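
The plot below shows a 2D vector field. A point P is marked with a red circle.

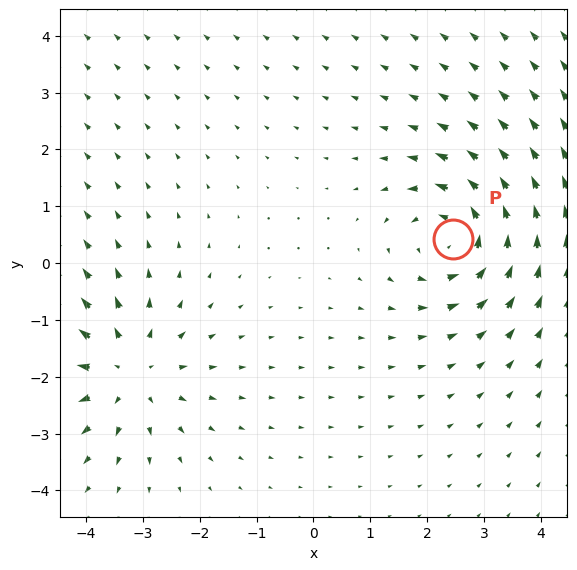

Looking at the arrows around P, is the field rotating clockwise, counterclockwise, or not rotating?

Near P at (2.5, 0.4) the arrows circulate counterclockwise. The curl (z-component) there is about +4; positive curl means counterclockwise rotation.

counterclockwise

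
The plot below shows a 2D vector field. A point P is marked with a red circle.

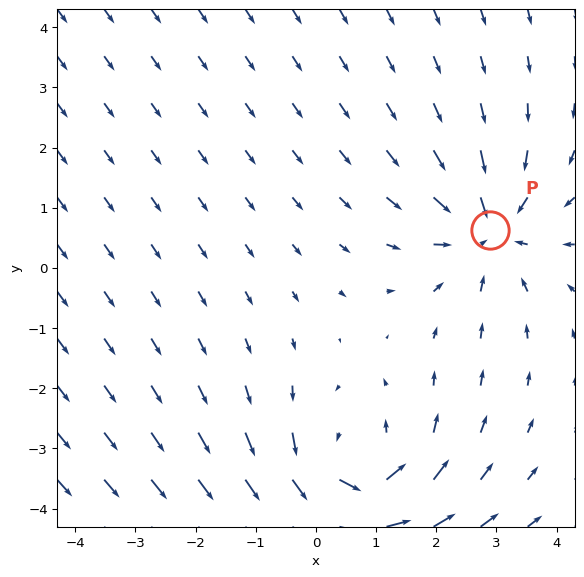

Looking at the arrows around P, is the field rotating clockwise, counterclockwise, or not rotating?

not rotating

Near P at (2.9, 0.6) the arrows show no circulation. The curl there is ≈0.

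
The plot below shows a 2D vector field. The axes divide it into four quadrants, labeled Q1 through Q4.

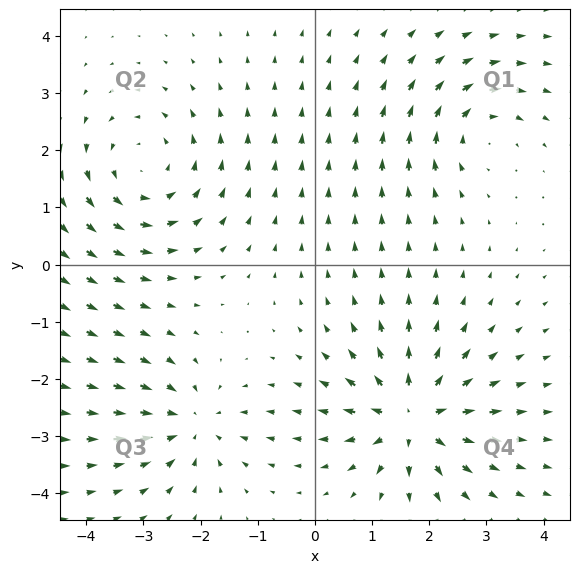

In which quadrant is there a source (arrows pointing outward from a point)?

Q4

The source sits at approximately (1.7, -2.7), which lies in quadrant Q4. The divergence there is about +6, positive as expected for a source.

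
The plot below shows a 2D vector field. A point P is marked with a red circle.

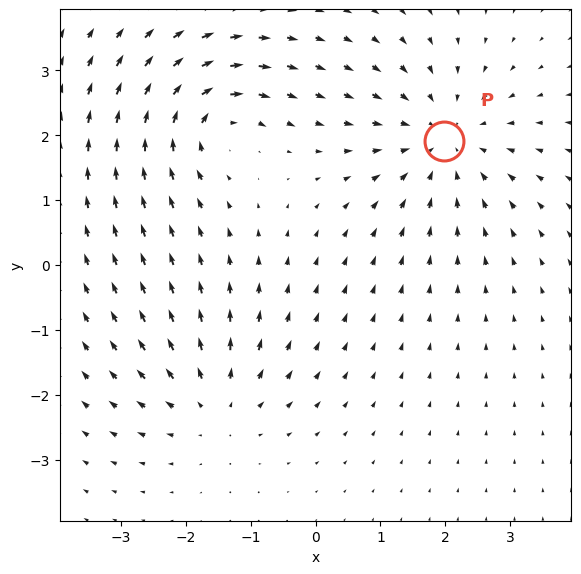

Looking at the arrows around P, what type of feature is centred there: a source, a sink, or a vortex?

At P (2.0, 1.9) the arrows converge inward. Divergence about -4, curl ≈0 — negative divergence with near-zero curl is a sink.

sink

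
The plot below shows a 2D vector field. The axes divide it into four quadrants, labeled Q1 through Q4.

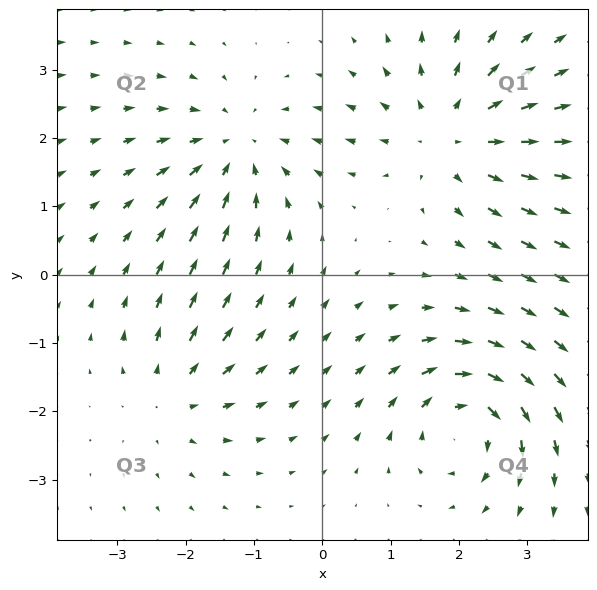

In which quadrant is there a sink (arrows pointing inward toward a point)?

Q2

The sink sits at approximately (-1.3, 1.8), which lies in quadrant Q2. The divergence there is about -4, negative as expected for a sink.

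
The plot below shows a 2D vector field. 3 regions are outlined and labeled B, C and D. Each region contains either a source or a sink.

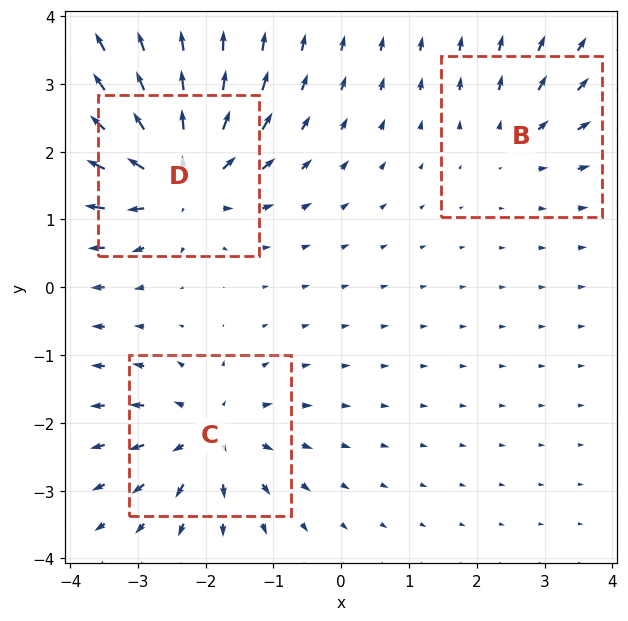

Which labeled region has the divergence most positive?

D

Divergence at each region's feature centre — B: about +2, C: about +4, D: about +6. Region D is most positive.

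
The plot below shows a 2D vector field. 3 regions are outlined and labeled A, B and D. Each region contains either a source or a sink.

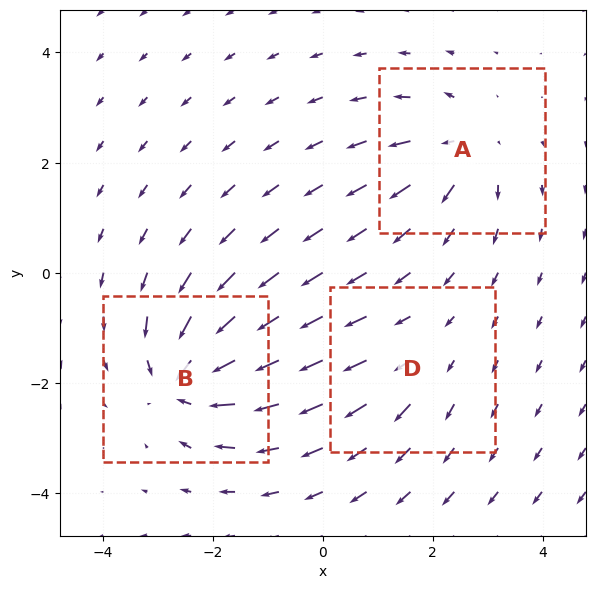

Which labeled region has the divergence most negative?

B

Divergence at each region's feature centre — A: about +4, B: about -6, D: about +2. Region B is most negative.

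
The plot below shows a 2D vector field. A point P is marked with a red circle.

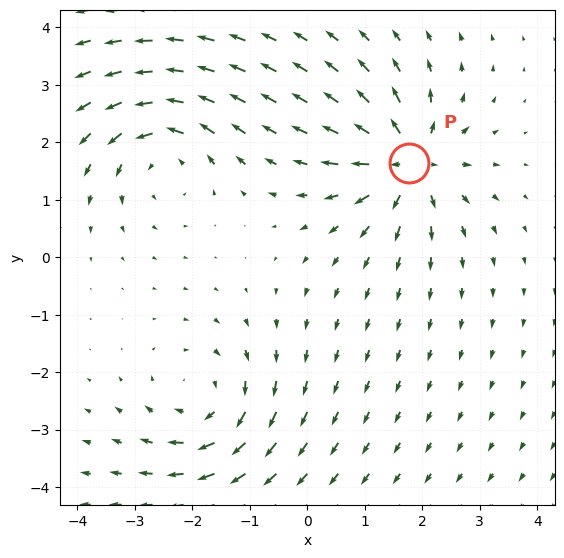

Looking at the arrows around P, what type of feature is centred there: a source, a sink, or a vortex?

source

At P (1.8, 1.6) the arrows spread outward. Divergence about +6, curl ≈0 — positive divergence with near-zero curl is a source.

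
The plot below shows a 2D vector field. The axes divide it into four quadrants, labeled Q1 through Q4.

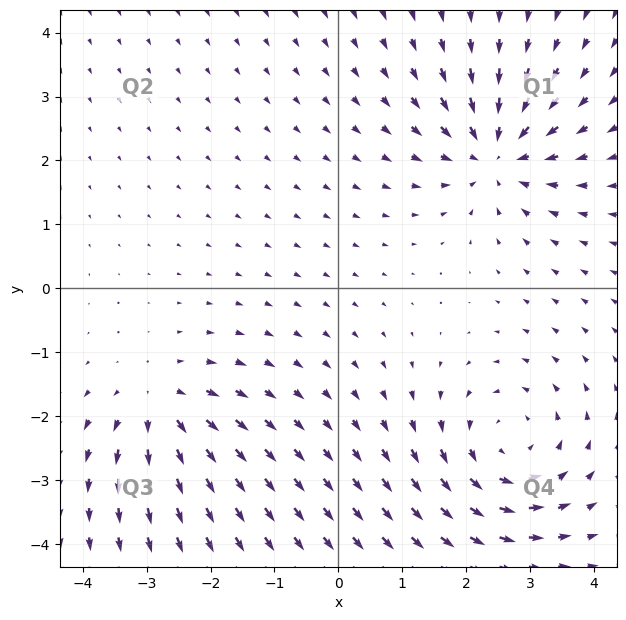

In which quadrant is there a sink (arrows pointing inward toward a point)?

The sink sits at approximately (2.5, 2.1), which lies in quadrant Q1. The divergence there is about -5, negative as expected for a sink.

Q1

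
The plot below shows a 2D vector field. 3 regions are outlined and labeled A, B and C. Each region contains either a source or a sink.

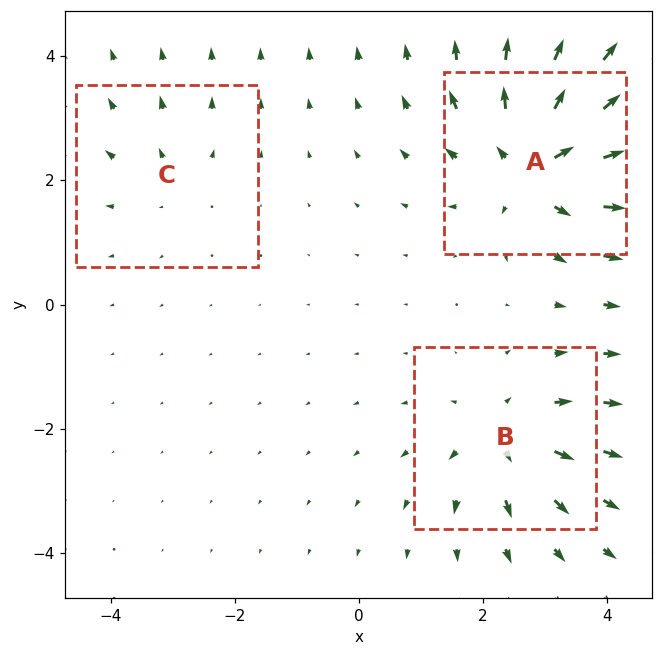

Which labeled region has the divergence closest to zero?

C

Divergence at each region's feature centre — A: about +6, B: about +4, C: about +2. Region C is closest to zero.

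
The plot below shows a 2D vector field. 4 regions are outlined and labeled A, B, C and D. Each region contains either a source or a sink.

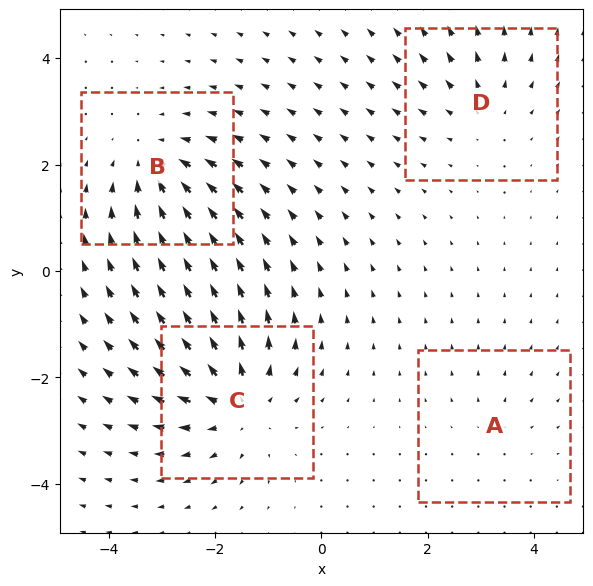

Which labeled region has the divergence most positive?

Divergence at each region's feature centre — A: about +2, B: about -5, C: about +6, D: about +3. Region C is most positive.

C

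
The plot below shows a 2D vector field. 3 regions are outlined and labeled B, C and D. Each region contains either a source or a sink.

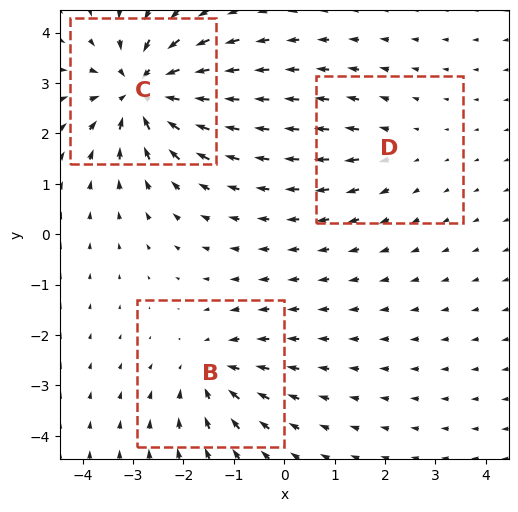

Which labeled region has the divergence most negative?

C

Divergence at each region's feature centre — B: about -3, C: about -6, D: about +2. Region C is most negative.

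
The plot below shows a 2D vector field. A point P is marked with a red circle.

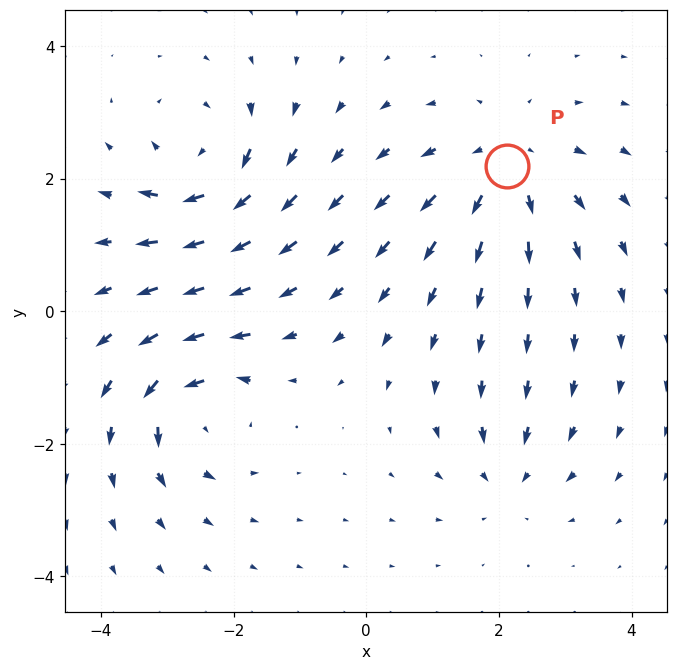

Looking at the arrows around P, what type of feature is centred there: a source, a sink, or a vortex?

source

At P (2.1, 2.2) the arrows spread outward. Divergence about +4, curl ≈0 — positive divergence with near-zero curl is a source.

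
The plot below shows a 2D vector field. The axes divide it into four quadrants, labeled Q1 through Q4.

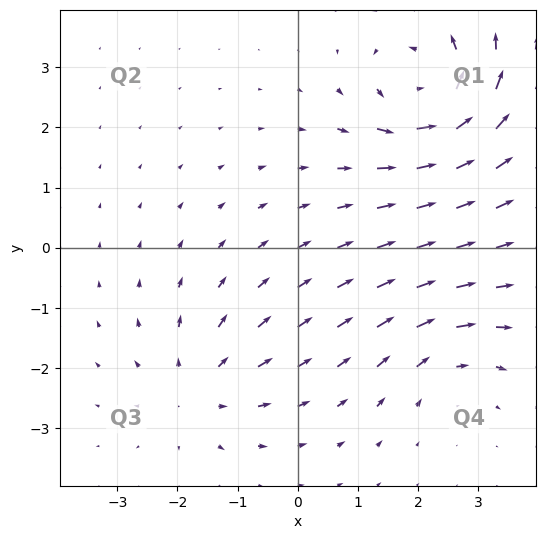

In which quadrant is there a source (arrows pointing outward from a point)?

Q3

The source sits at approximately (-1.6, -2.3), which lies in quadrant Q3. The divergence there is about +3, positive as expected for a source.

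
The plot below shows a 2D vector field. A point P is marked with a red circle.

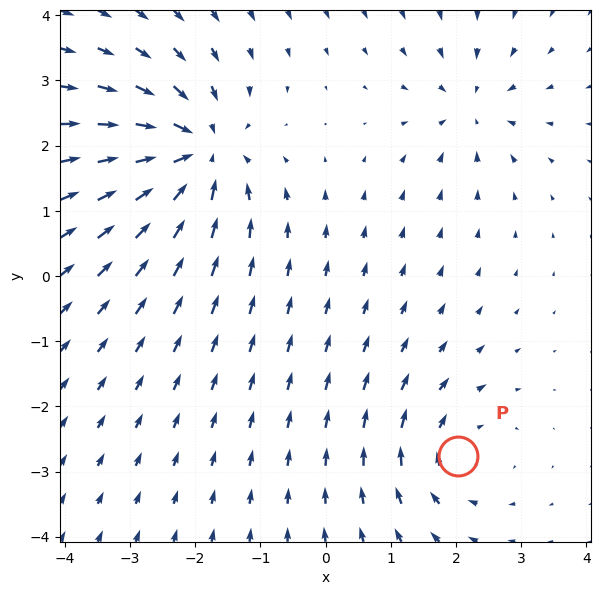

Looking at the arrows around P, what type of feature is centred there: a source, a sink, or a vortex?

At P (2.0, -2.8) the arrows circulate clockwise. Divergence ≈0, curl about -3 — near-zero divergence with nonzero curl is a vortex.

vortex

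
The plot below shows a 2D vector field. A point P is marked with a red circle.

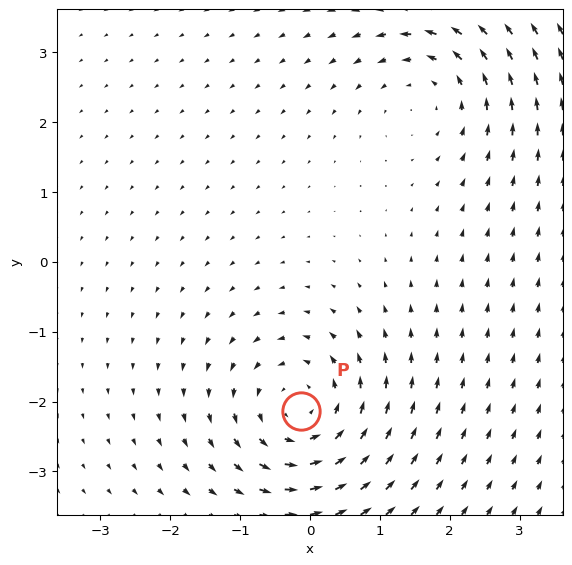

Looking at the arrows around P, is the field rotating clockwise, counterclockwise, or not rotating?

counterclockwise

Near P at (-0.1, -2.1) the arrows circulate counterclockwise. The curl (z-component) there is about +4; positive curl means counterclockwise rotation.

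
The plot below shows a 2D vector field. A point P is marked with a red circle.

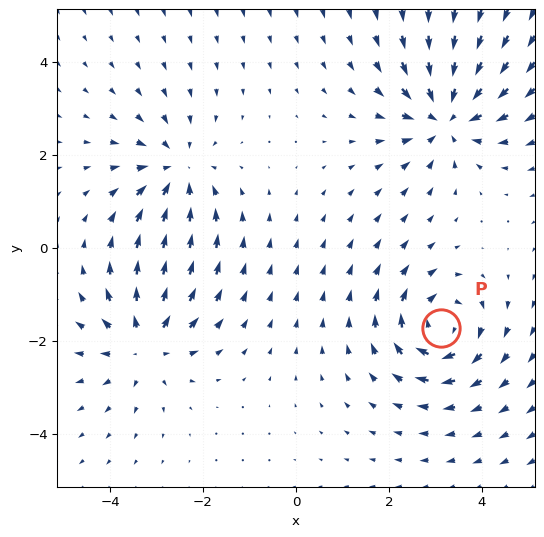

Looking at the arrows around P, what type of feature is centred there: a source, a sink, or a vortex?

At P (3.1, -1.7) the arrows circulate clockwise. Divergence ≈0, curl about -4 — near-zero divergence with nonzero curl is a vortex.

vortex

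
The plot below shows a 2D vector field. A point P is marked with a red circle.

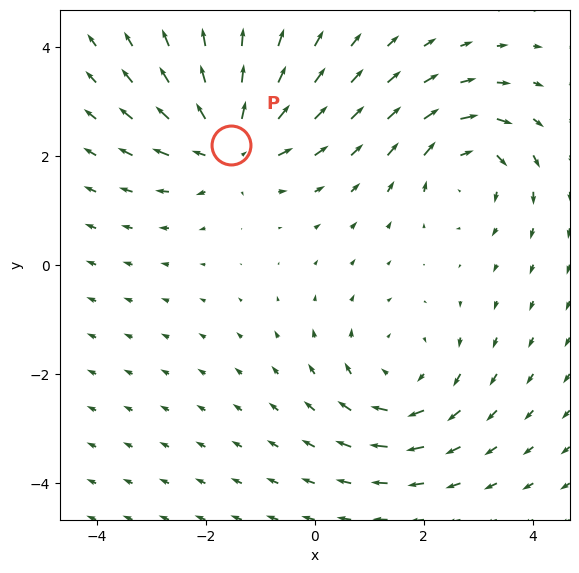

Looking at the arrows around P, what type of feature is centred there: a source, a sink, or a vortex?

At P (-1.5, 2.2) the arrows spread outward. Divergence about +6, curl ≈0 — positive divergence with near-zero curl is a source.

source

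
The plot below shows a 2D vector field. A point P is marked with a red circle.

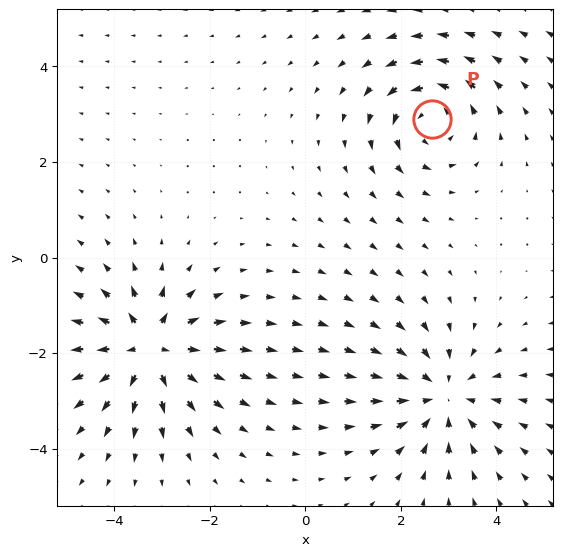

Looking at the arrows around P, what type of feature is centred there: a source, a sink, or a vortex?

vortex

At P (2.6, 2.9) the arrows circulate counterclockwise. Divergence ≈0, curl about +5 — near-zero divergence with nonzero curl is a vortex.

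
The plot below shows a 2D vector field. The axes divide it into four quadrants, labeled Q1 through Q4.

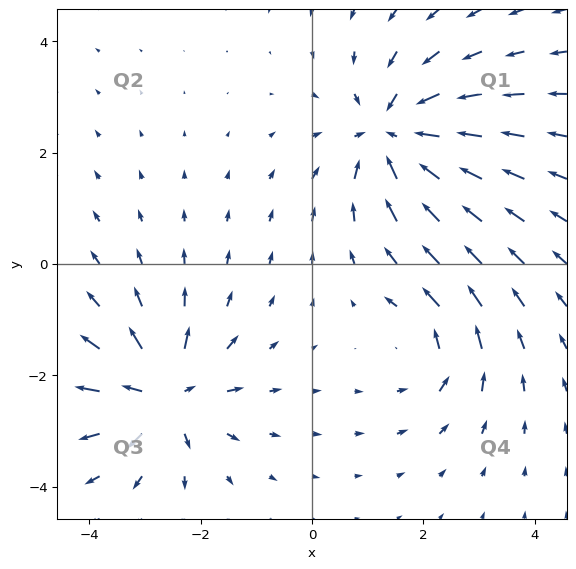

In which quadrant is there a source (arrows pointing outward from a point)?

Q3

The source sits at approximately (-2.6, -2.3), which lies in quadrant Q3. The divergence there is about +5, positive as expected for a source.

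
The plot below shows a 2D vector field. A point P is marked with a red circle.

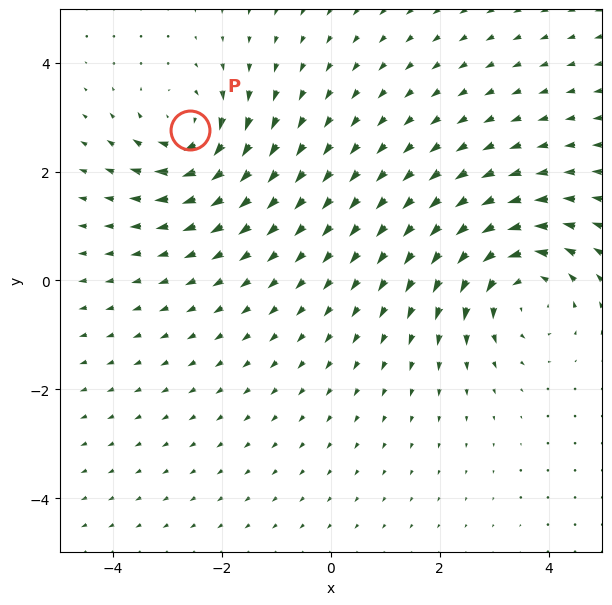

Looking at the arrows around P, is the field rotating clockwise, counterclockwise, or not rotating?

clockwise

Near P at (-2.6, 2.8) the arrows circulate clockwise. The curl (z-component) there is about -5; negative curl means clockwise rotation.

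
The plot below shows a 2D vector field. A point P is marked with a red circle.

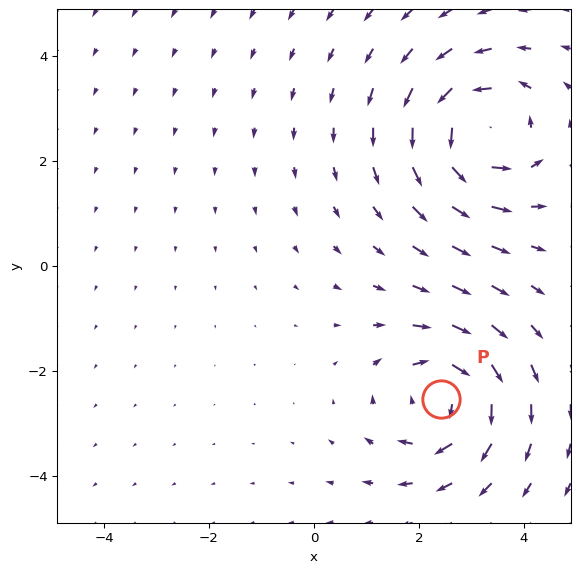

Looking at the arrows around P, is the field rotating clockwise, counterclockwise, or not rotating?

clockwise

Near P at (2.4, -2.5) the arrows circulate clockwise. The curl (z-component) there is about -4; negative curl means clockwise rotation.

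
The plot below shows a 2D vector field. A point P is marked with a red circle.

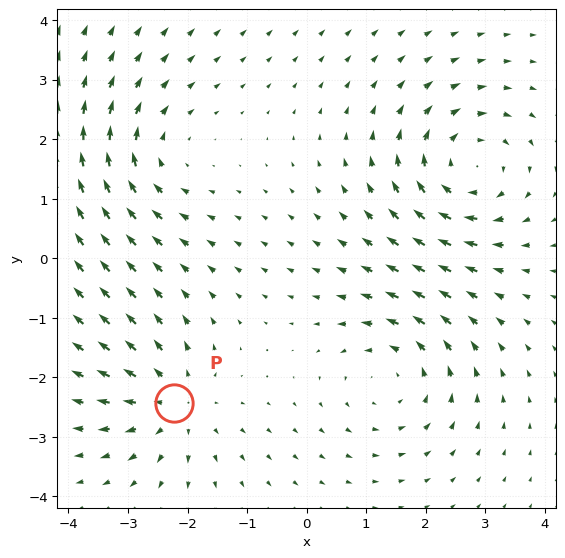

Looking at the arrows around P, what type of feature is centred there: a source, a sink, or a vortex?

source

At P (-2.2, -2.4) the arrows spread outward. Divergence about +4, curl ≈0 — positive divergence with near-zero curl is a source.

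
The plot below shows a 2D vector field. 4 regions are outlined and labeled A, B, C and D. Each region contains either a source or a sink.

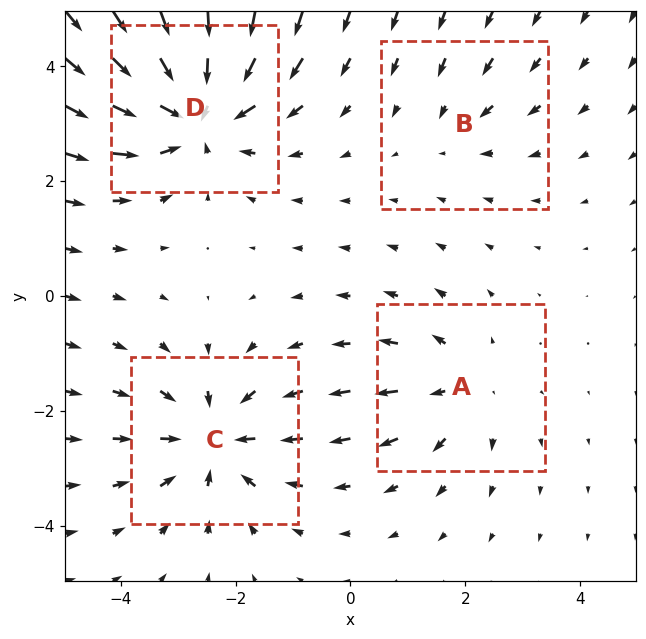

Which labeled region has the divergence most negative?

Divergence at each region's feature centre — A: about +3, B: about -2, C: about -5, D: about -7. Region D is most negative.

D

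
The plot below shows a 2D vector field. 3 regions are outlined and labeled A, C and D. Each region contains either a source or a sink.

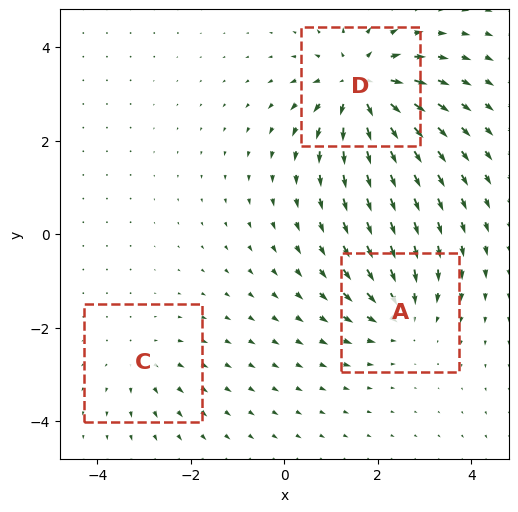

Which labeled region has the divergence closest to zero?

C

Divergence at each region's feature centre — A: about -3, C: about +2, D: about +6. Region C is closest to zero.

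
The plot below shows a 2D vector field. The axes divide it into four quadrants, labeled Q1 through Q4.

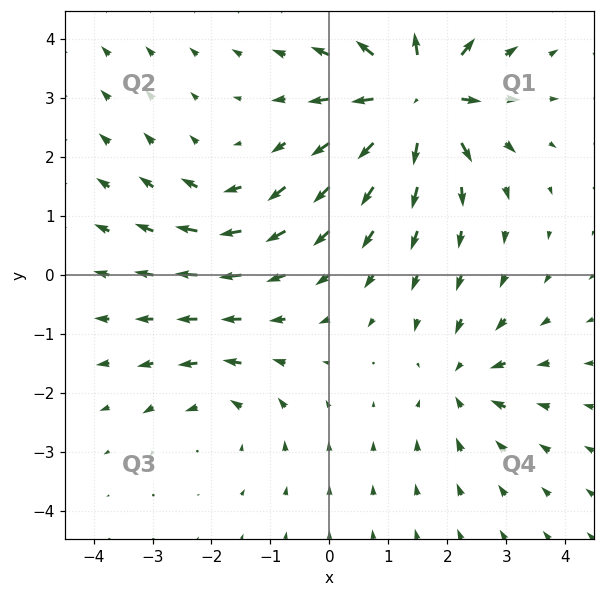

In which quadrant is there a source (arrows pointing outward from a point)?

Q1

The source sits at approximately (1.5, 3.0), which lies in quadrant Q1. The divergence there is about +7, positive as expected for a source.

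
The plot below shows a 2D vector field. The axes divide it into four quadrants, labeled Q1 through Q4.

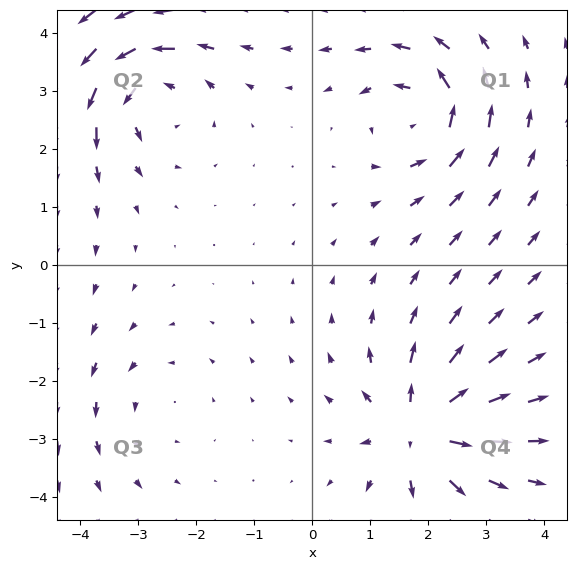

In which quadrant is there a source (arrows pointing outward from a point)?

Q4

The source sits at approximately (1.9, -2.8), which lies in quadrant Q4. The divergence there is about +6, positive as expected for a source.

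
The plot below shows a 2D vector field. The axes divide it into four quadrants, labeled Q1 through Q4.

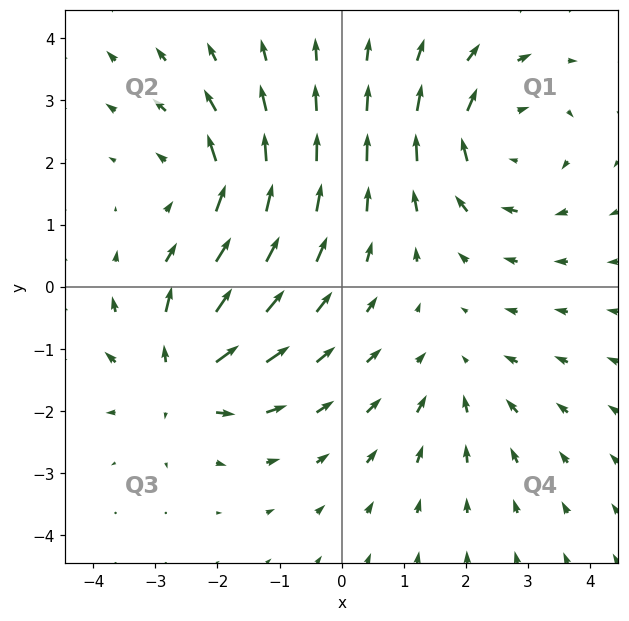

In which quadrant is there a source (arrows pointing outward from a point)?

Q3

The source sits at approximately (-2.6, -1.4), which lies in quadrant Q3. The divergence there is about +6, positive as expected for a source.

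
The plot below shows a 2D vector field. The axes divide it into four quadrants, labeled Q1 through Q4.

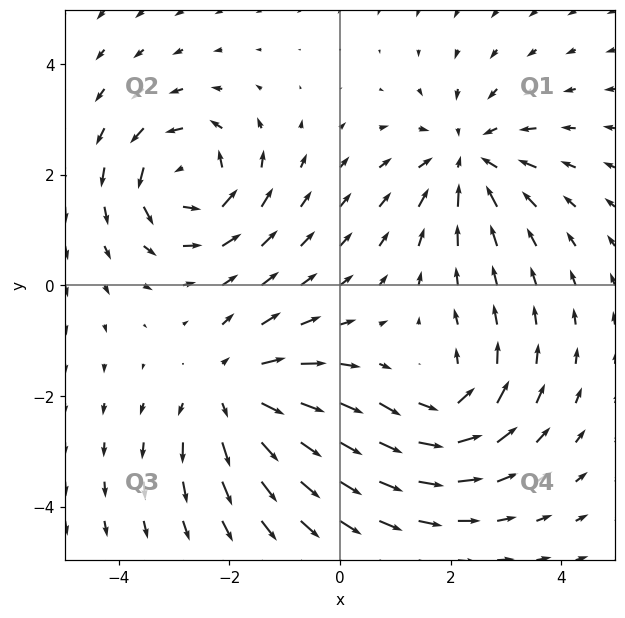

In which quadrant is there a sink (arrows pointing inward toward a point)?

Q1

The sink sits at approximately (2.3, 2.3), which lies in quadrant Q1. The divergence there is about -4, negative as expected for a sink.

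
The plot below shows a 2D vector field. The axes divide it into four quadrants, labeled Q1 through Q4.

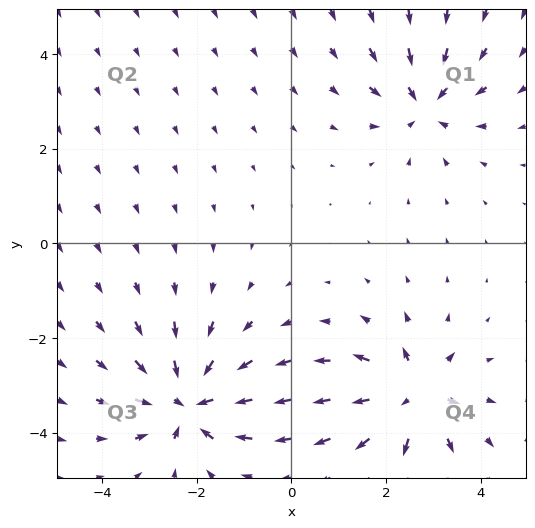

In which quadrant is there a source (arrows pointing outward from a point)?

Q4

The source sits at approximately (2.6, -3.2), which lies in quadrant Q4. The divergence there is about +5, positive as expected for a source.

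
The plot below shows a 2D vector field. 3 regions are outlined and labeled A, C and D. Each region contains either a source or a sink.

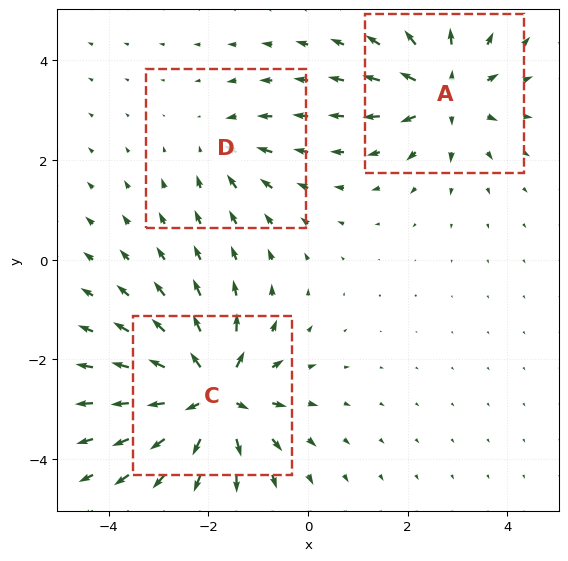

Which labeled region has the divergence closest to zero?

Divergence at each region's feature centre — A: about +4, C: about +6, D: about -2. Region D is closest to zero.

D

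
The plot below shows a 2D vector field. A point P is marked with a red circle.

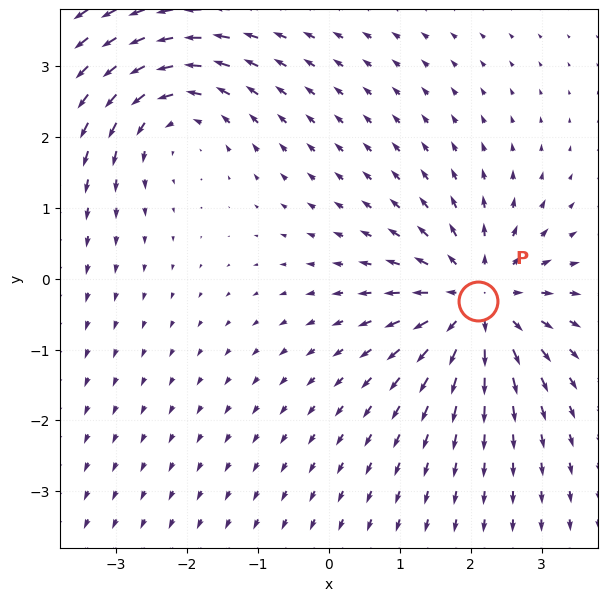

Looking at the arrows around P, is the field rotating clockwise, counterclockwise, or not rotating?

Near P at (2.1, -0.3) the arrows show no circulation. The curl there is ≈0.

not rotating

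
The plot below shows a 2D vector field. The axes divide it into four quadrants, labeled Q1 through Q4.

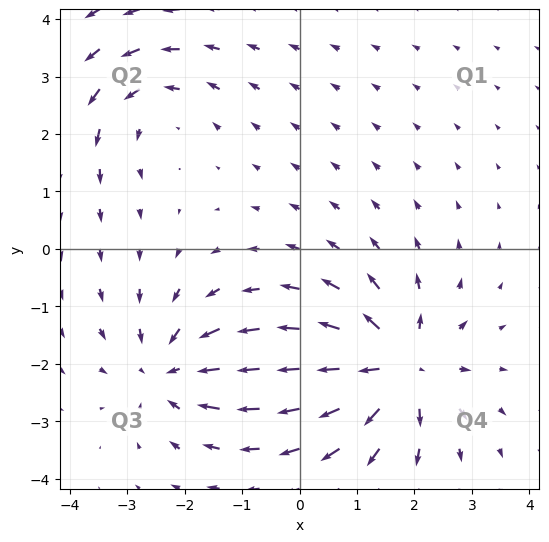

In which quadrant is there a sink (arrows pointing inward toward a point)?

Q3

The sink sits at approximately (-2.2, -2.1), which lies in quadrant Q3. The divergence there is about -4, negative as expected for a sink.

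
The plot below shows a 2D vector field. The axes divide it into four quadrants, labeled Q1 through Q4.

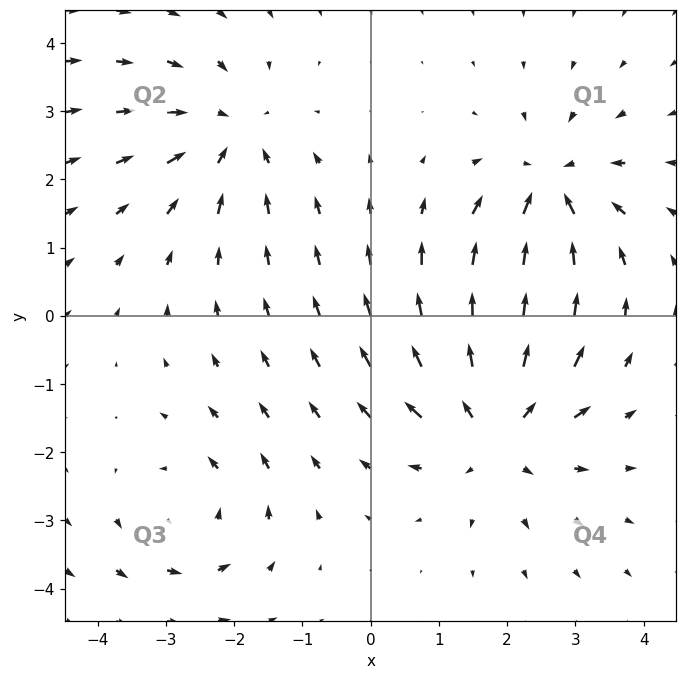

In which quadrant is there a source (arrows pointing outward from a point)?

The source sits at approximately (1.8, -1.6), which lies in quadrant Q4. The divergence there is about +4, positive as expected for a source.

Q4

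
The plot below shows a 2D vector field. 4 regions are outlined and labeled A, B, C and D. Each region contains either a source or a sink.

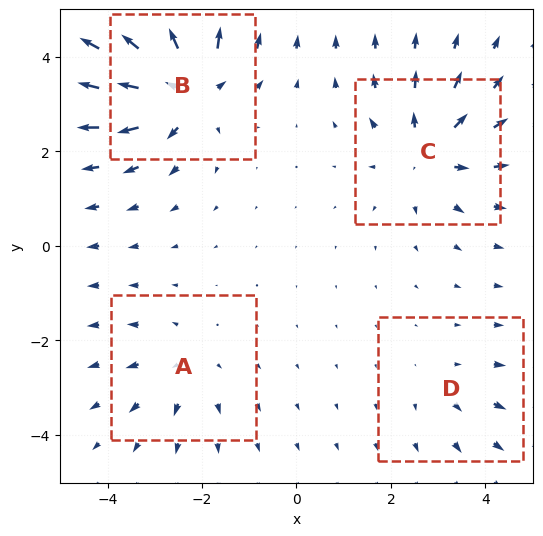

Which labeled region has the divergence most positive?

Divergence at each region's feature centre — A: about +3, B: about +8, C: about +5, D: about +2. Region B is most positive.

B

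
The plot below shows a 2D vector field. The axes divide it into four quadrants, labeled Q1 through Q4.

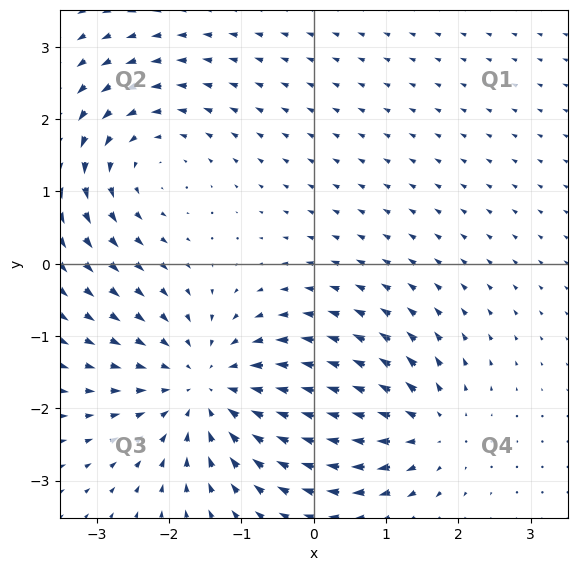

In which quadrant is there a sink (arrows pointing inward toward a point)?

The sink sits at approximately (-1.5, -1.7), which lies in quadrant Q3. The divergence there is about -4, negative as expected for a sink.

Q3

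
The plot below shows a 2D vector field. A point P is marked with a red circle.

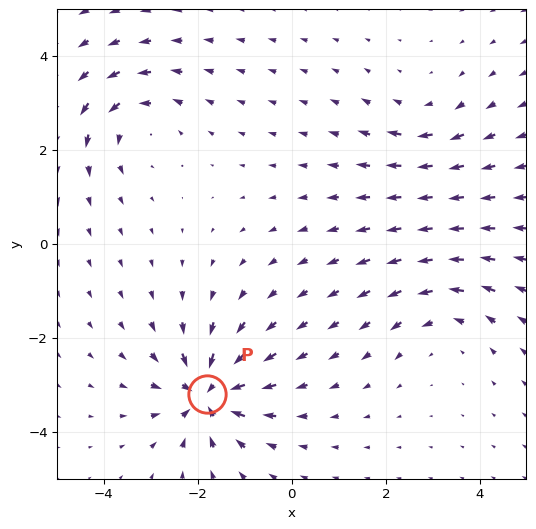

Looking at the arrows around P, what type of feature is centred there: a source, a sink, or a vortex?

sink

At P (-1.8, -3.2) the arrows converge inward. Divergence about -7, curl ≈0 — negative divergence with near-zero curl is a sink.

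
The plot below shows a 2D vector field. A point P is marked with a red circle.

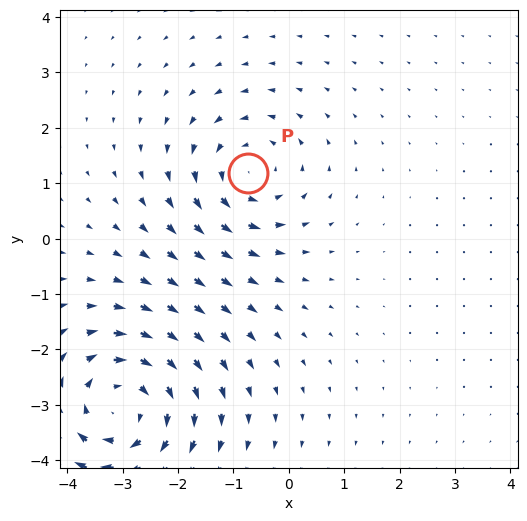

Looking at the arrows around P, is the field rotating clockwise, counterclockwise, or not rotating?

counterclockwise

Near P at (-0.7, 1.2) the arrows circulate counterclockwise. The curl (z-component) there is about +3; positive curl means counterclockwise rotation.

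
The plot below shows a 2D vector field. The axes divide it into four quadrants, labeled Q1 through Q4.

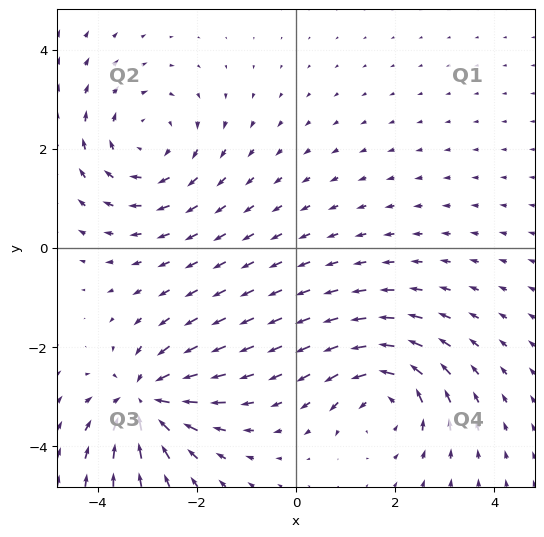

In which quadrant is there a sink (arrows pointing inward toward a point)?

Q3

The sink sits at approximately (-3.1, -3.1), which lies in quadrant Q3. The divergence there is about -6, negative as expected for a sink.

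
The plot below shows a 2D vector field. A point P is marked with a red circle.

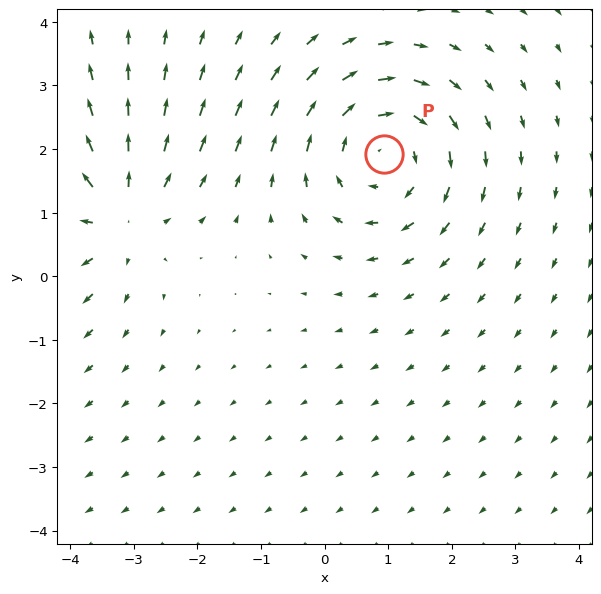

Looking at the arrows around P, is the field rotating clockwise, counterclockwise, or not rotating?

clockwise

Near P at (0.9, 1.9) the arrows circulate clockwise. The curl (z-component) there is about -4; negative curl means clockwise rotation.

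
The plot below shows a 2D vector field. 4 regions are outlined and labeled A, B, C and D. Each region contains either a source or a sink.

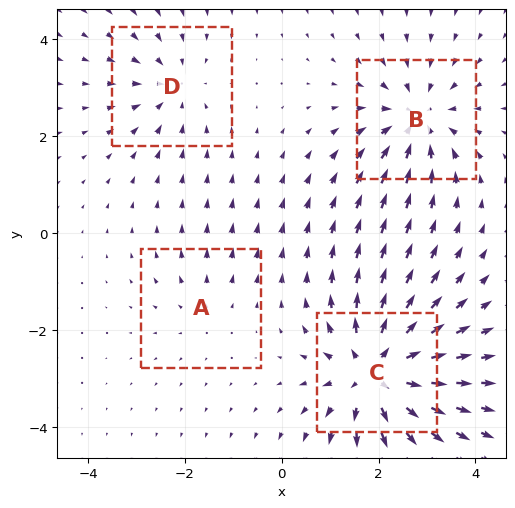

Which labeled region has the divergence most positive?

C

Divergence at each region's feature centre — A: about +2, B: about -5, C: about +7, D: about -3. Region C is most positive.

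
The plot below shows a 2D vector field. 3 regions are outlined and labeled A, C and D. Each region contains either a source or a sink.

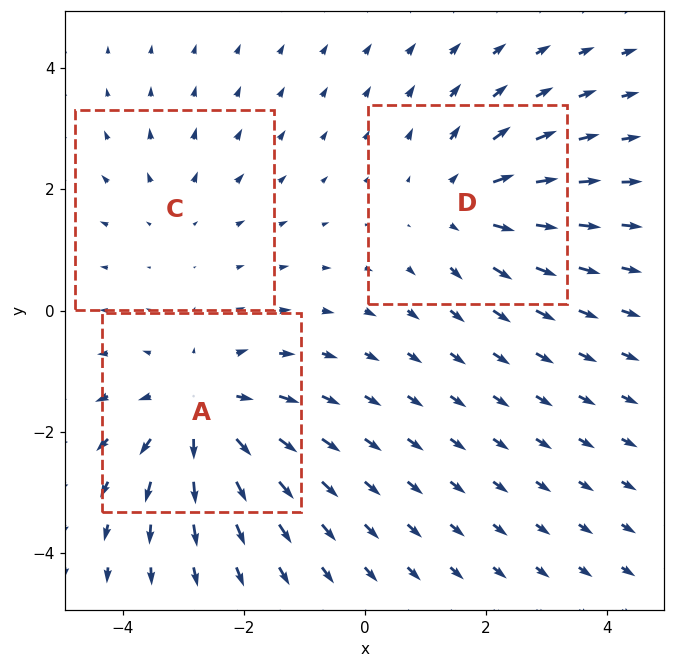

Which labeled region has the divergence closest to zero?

C

Divergence at each region's feature centre — A: about +4, C: about +2, D: about +3. Region C is closest to zero.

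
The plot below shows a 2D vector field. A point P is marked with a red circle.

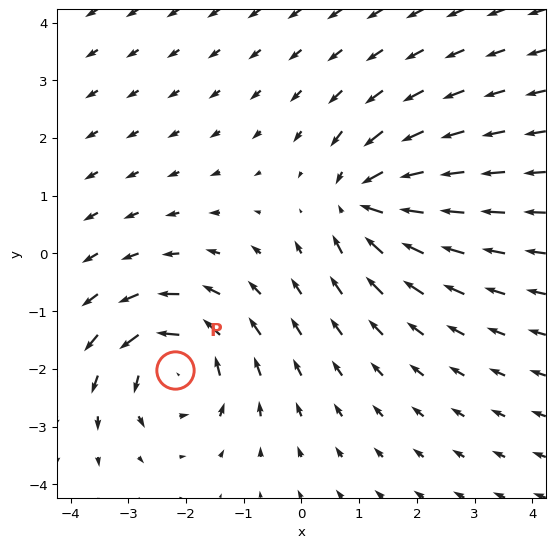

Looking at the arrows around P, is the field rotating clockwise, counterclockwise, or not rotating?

counterclockwise

Near P at (-2.2, -2.0) the arrows circulate counterclockwise. The curl (z-component) there is about +4; positive curl means counterclockwise rotation.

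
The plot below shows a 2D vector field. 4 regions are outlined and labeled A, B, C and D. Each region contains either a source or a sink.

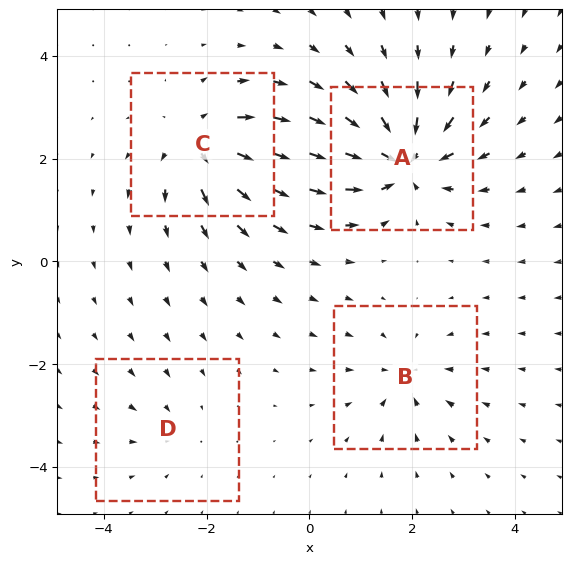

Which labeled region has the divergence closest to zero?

D

Divergence at each region's feature centre — A: about -8, B: about -4, C: about +6, D: about -2. Region D is closest to zero.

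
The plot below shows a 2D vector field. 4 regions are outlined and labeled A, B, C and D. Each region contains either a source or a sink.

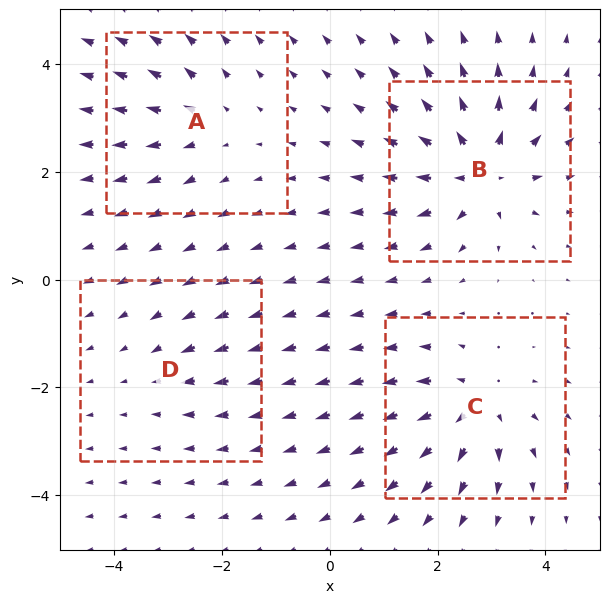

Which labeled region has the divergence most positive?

B

Divergence at each region's feature centre — A: about +4, B: about +8, C: about +6, D: about -2. Region B is most positive.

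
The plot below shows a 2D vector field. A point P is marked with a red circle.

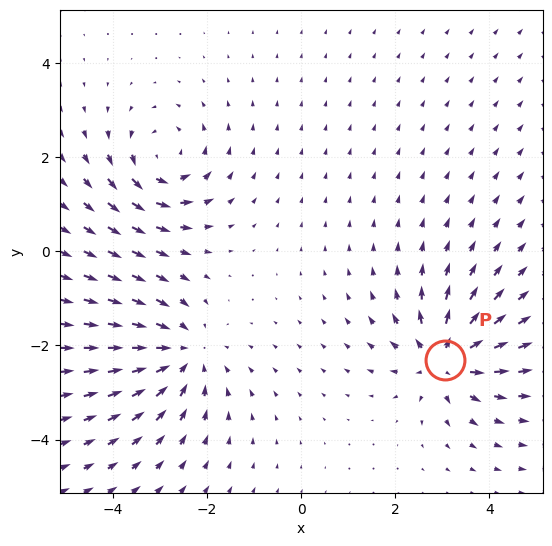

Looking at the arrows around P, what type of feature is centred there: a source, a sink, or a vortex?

At P (3.0, -2.3) the arrows spread outward. Divergence about +5, curl ≈0 — positive divergence with near-zero curl is a source.

source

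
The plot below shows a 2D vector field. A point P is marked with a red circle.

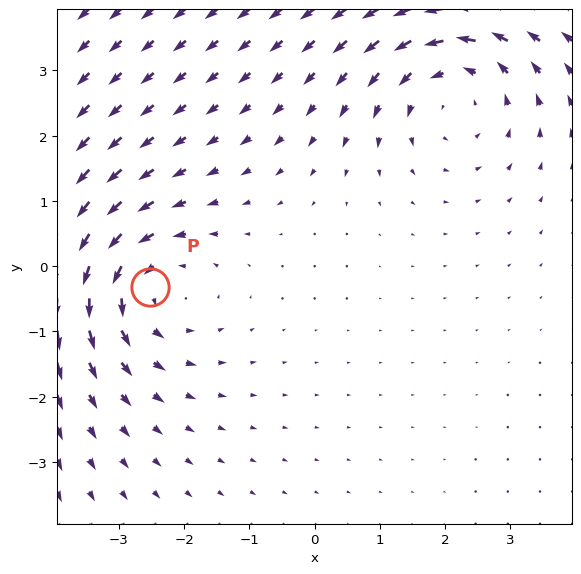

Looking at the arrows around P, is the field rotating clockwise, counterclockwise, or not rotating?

counterclockwise

Near P at (-2.5, -0.3) the arrows circulate counterclockwise. The curl (z-component) there is about +4; positive curl means counterclockwise rotation.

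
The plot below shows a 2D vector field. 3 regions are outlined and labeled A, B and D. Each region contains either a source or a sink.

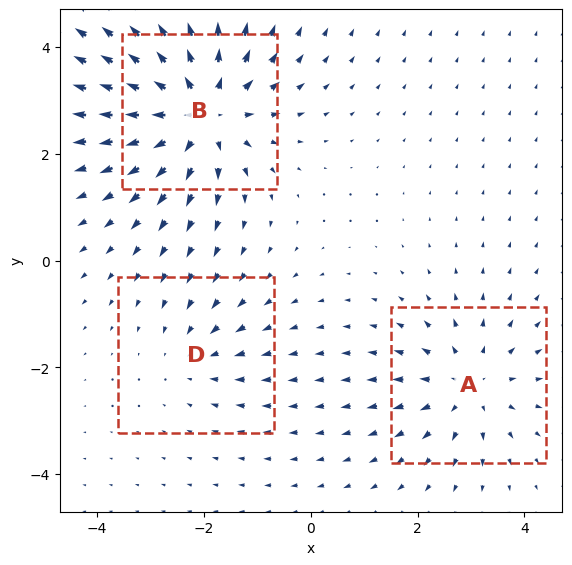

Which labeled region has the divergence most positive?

B

Divergence at each region's feature centre — A: about +3, B: about +5, D: about -2. Region B is most positive.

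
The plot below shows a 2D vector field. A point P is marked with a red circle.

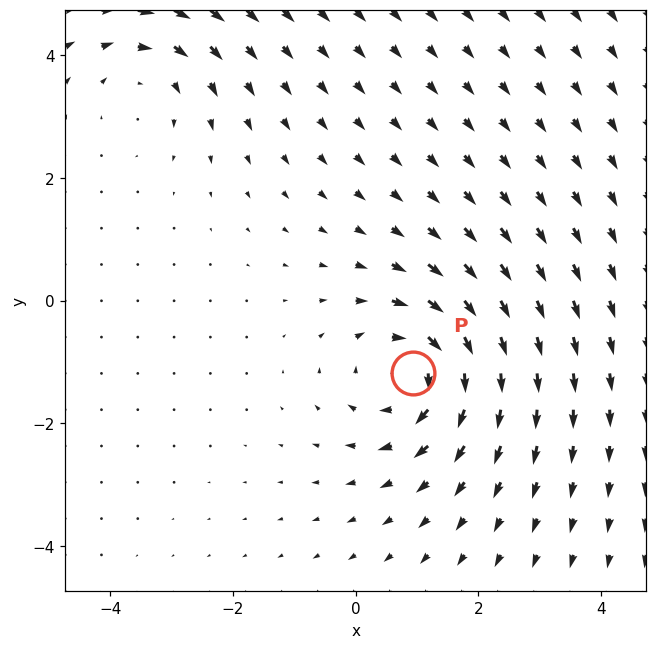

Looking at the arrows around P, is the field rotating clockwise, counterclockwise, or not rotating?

clockwise

Near P at (0.9, -1.2) the arrows circulate clockwise. The curl (z-component) there is about -5; negative curl means clockwise rotation.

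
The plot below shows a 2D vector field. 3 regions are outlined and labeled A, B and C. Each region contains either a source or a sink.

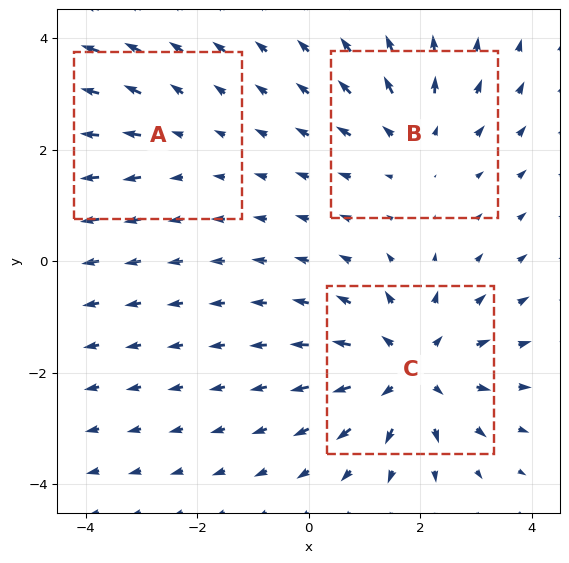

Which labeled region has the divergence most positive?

C

Divergence at each region's feature centre — A: about +2, B: about +3, C: about +5. Region C is most positive.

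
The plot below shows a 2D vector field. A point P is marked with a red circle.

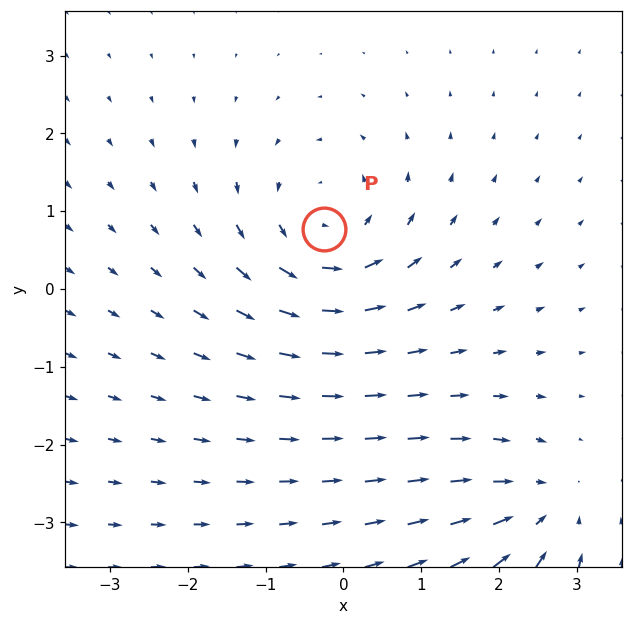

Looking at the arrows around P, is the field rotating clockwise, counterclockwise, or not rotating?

counterclockwise

Near P at (-0.2, 0.8) the arrows circulate counterclockwise. The curl (z-component) there is about +4; positive curl means counterclockwise rotation.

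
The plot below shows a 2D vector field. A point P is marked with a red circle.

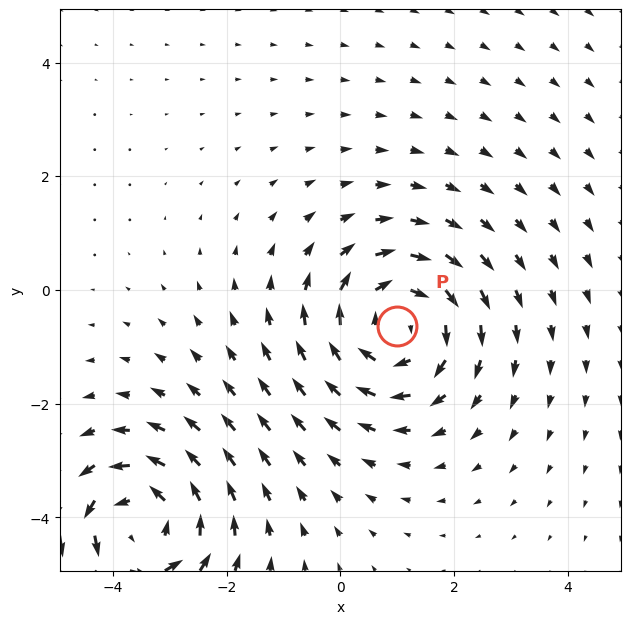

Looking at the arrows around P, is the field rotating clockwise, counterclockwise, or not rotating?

Near P at (1.0, -0.6) the arrows circulate clockwise. The curl (z-component) there is about -2; negative curl means clockwise rotation.

clockwise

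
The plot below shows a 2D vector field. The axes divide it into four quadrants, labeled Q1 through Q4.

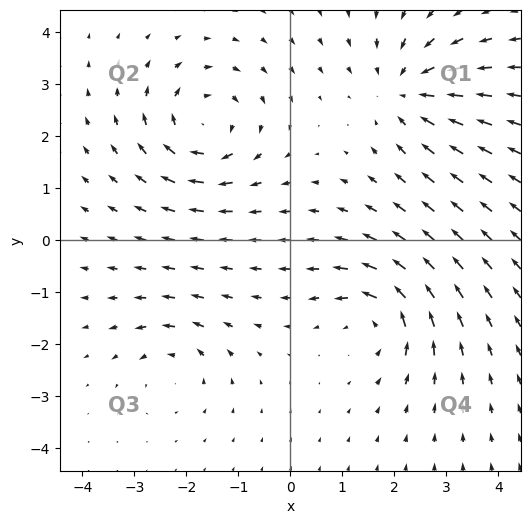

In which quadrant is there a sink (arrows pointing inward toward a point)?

The sink sits at approximately (2.3, 2.9), which lies in quadrant Q1. The divergence there is about -4, negative as expected for a sink.

Q1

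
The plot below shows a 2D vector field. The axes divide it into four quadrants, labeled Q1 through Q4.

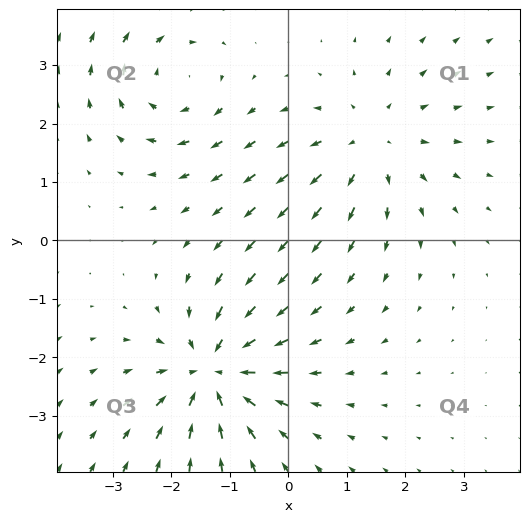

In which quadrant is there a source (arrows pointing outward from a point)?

Q1

The source sits at approximately (1.4, 1.6), which lies in quadrant Q1. The divergence there is about +3, positive as expected for a source.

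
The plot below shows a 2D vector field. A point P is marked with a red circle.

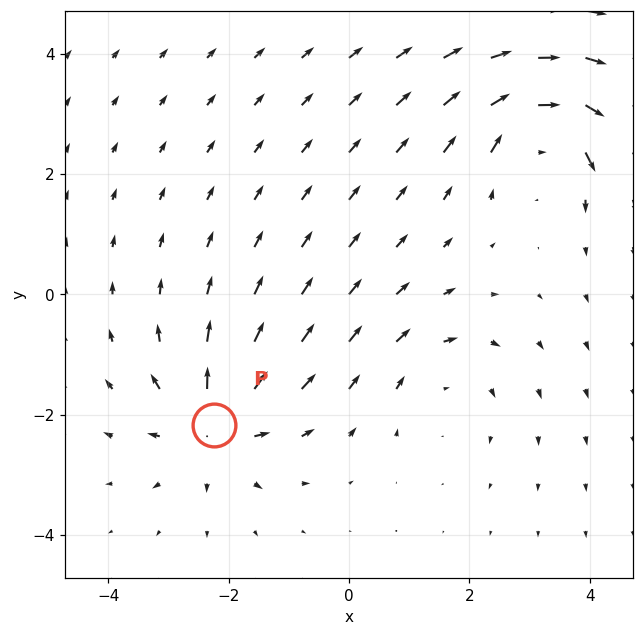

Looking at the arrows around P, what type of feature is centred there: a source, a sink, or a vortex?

At P (-2.2, -2.2) the arrows spread outward. Divergence about +4, curl ≈0 — positive divergence with near-zero curl is a source.

source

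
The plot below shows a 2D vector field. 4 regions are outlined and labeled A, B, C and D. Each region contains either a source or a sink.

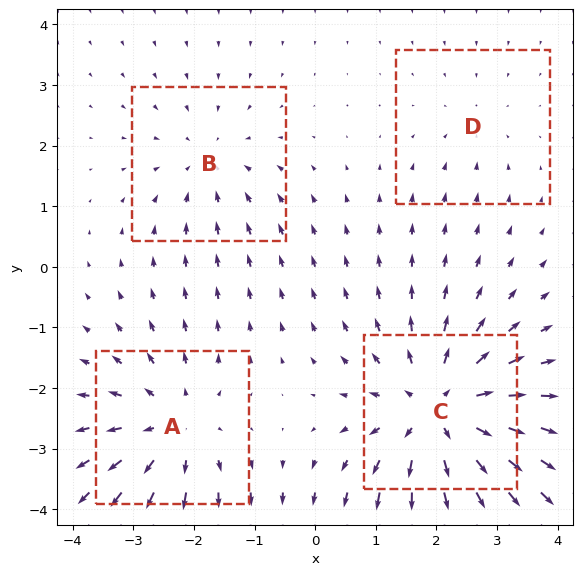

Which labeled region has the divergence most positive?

C

Divergence at each region's feature centre — A: about +4, B: about -3, C: about +6, D: about -2. Region C is most positive.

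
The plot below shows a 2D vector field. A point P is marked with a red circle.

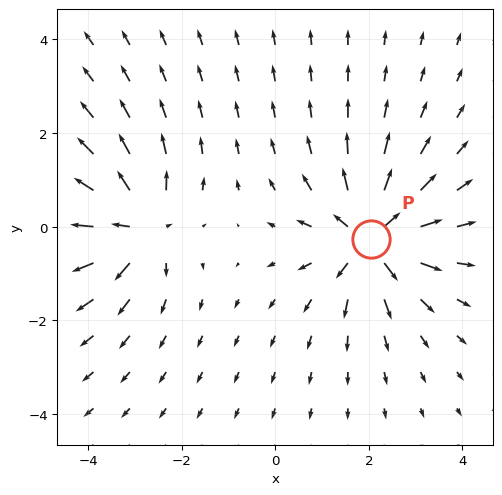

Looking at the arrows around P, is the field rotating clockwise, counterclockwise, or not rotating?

Near P at (2.1, -0.3) the arrows show no circulation. The curl there is ≈0.

not rotating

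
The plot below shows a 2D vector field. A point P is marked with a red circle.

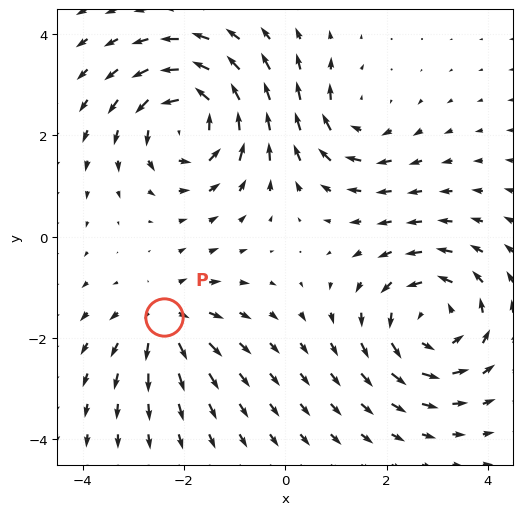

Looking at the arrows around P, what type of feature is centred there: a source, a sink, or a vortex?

source

At P (-2.4, -1.6) the arrows spread outward. Divergence about +4, curl ≈0 — positive divergence with near-zero curl is a source.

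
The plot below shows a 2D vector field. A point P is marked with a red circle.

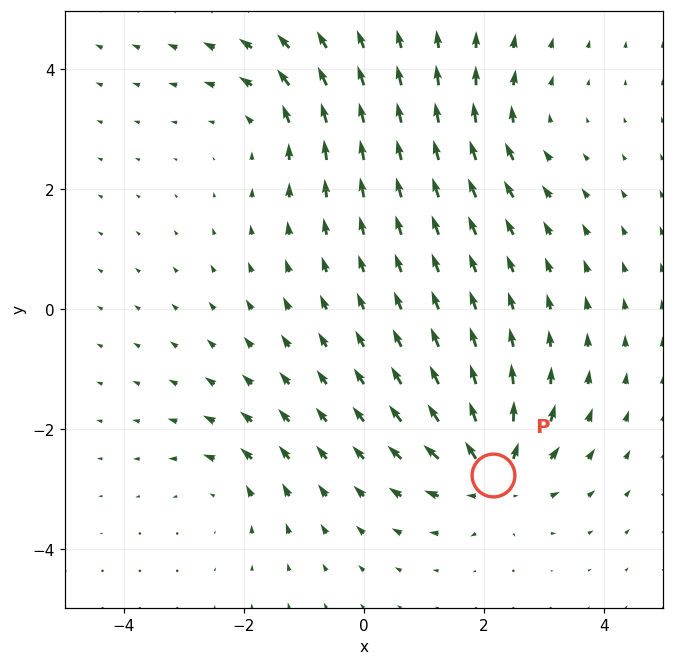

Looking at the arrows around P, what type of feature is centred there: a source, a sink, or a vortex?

source

At P (2.2, -2.8) the arrows spread outward. Divergence about +7, curl ≈0 — positive divergence with near-zero curl is a source.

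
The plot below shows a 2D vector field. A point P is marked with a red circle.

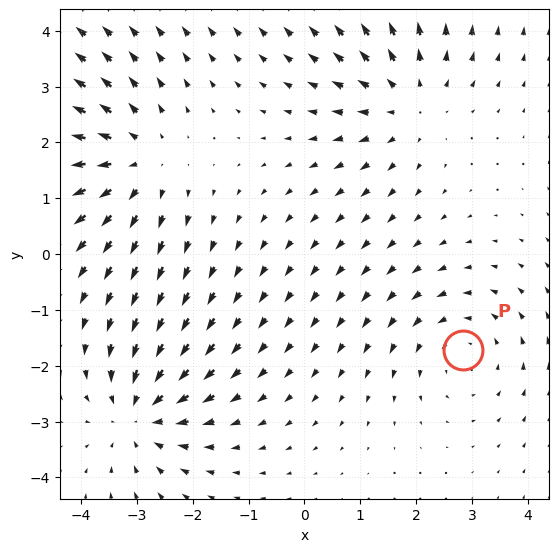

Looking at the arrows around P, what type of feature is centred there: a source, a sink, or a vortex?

At P (2.8, -1.7) the arrows circulate counterclockwise. Divergence ≈0, curl about +3 — near-zero divergence with nonzero curl is a vortex.

vortex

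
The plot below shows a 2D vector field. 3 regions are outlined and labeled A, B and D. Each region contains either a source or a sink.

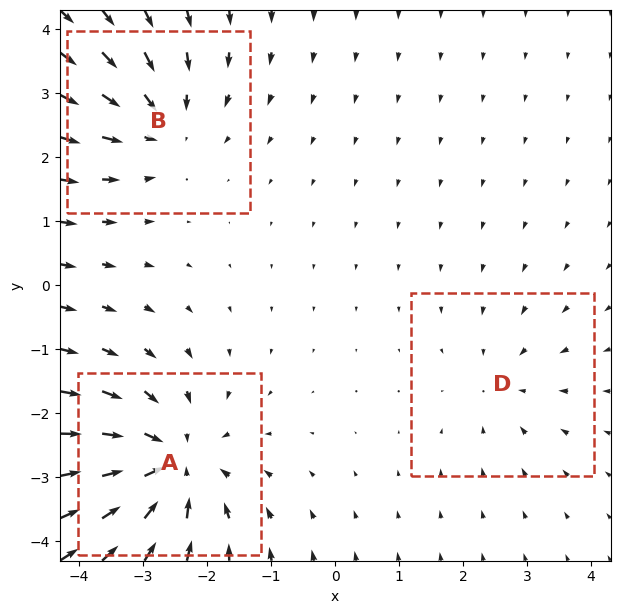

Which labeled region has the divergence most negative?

A

Divergence at each region's feature centre — A: about -4, B: about -3, D: about -2. Region A is most negative.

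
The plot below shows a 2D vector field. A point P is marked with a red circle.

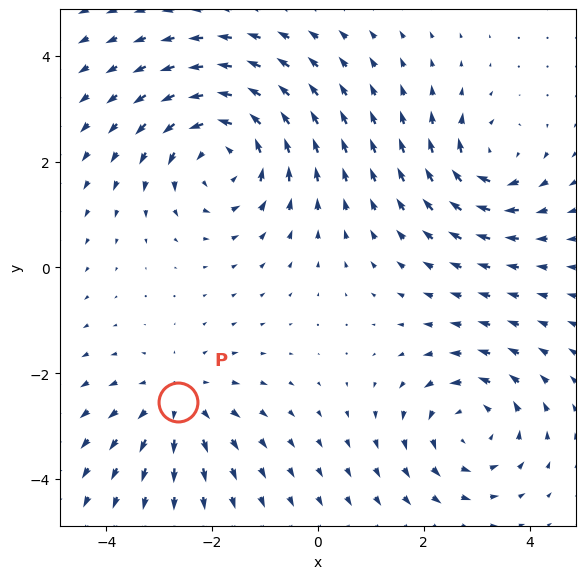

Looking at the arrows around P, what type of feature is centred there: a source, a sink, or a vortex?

At P (-2.6, -2.5) the arrows spread outward. Divergence about +3, curl ≈0 — positive divergence with near-zero curl is a source.

source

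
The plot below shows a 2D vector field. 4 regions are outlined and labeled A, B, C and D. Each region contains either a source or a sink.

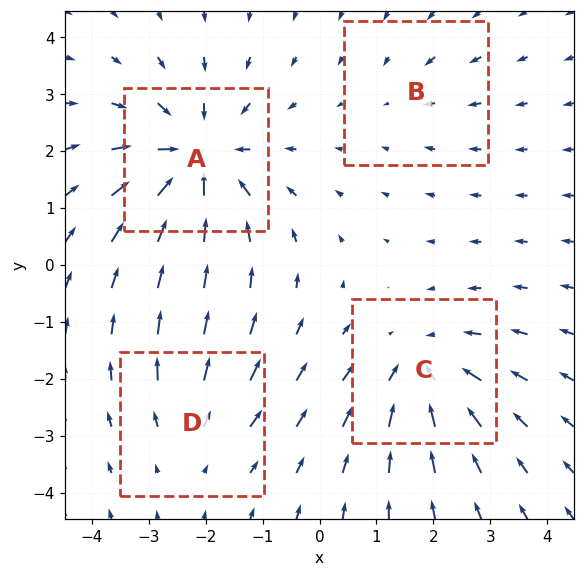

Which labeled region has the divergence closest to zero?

Divergence at each region's feature centre — A: about -7, B: about -2, C: about -5, D: about +3. Region B is closest to zero.

B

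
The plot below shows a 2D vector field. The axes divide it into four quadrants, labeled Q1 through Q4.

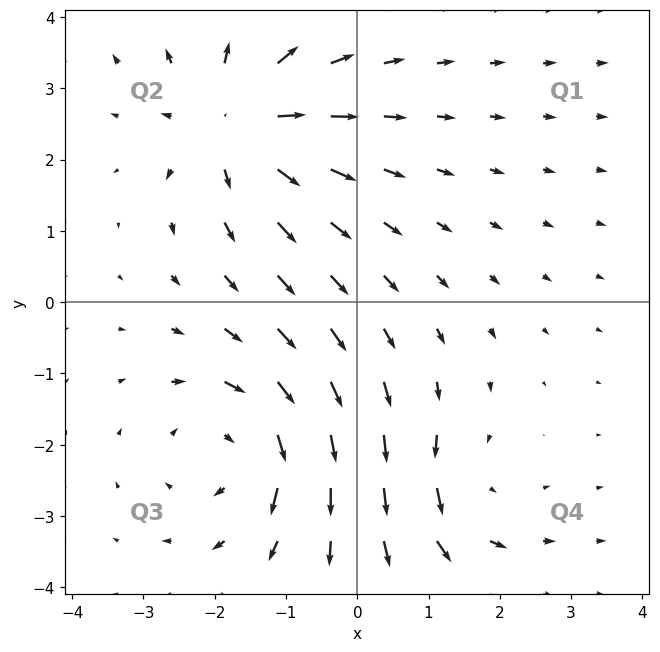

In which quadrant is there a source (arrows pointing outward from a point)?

The source sits at approximately (-1.7, 2.5), which lies in quadrant Q2. The divergence there is about +5, positive as expected for a source.

Q2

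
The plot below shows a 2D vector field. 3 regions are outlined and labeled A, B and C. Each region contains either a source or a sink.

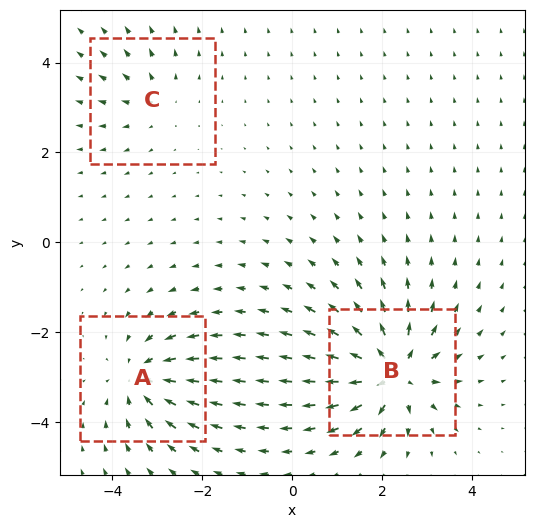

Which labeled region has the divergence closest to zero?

Divergence at each region's feature centre — A: about -4, B: about +6, C: about +2. Region C is closest to zero.

C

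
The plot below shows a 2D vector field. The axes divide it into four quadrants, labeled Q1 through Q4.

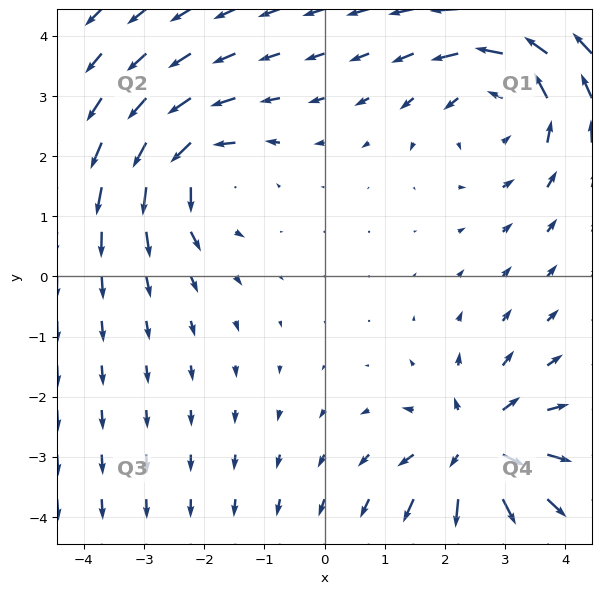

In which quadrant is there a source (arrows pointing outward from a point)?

The source sits at approximately (2.5, -2.8), which lies in quadrant Q4. The divergence there is about +5, positive as expected for a source.

Q4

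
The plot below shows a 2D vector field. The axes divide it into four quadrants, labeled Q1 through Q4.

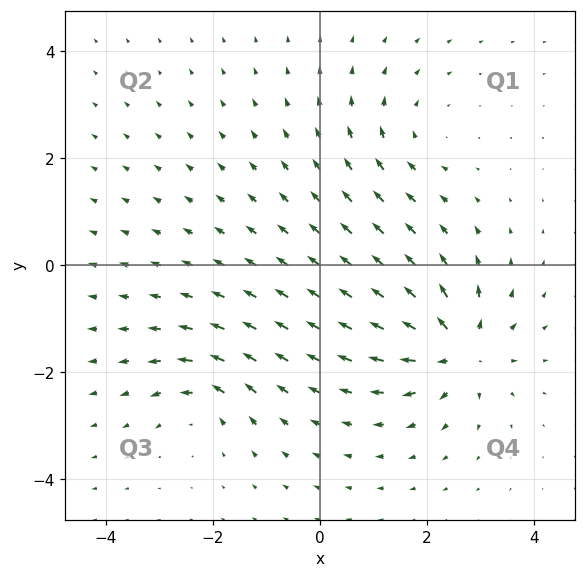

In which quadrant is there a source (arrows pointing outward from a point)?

The source sits at approximately (2.6, -1.6), which lies in quadrant Q4. The divergence there is about +5, positive as expected for a source.

Q4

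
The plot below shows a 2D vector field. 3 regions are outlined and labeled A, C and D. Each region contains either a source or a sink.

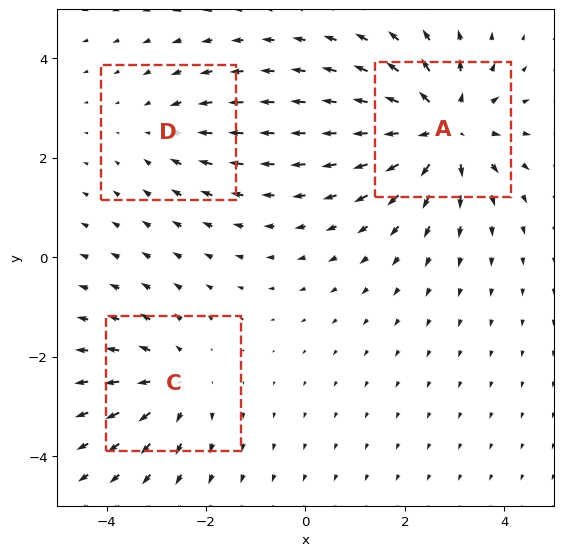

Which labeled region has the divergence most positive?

Divergence at each region's feature centre — A: about +5, C: about +3, D: about -2. Region A is most positive.

A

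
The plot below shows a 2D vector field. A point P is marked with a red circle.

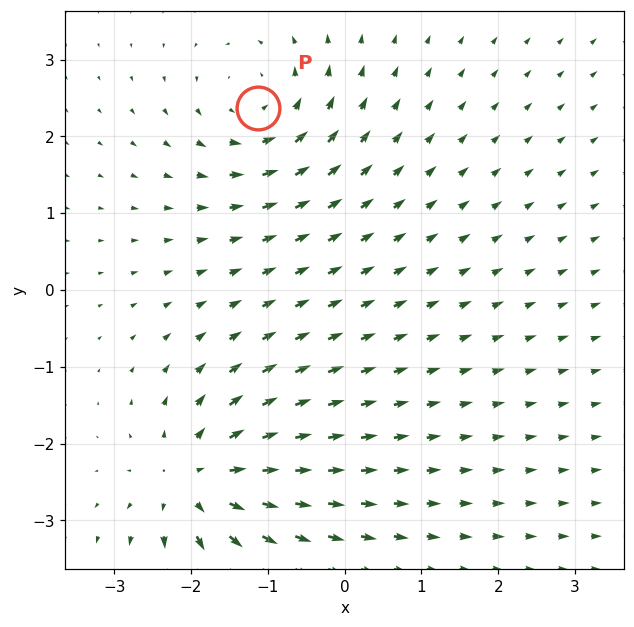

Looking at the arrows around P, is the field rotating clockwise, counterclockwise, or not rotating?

counterclockwise

Near P at (-1.1, 2.4) the arrows circulate counterclockwise. The curl (z-component) there is about +3; positive curl means counterclockwise rotation.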